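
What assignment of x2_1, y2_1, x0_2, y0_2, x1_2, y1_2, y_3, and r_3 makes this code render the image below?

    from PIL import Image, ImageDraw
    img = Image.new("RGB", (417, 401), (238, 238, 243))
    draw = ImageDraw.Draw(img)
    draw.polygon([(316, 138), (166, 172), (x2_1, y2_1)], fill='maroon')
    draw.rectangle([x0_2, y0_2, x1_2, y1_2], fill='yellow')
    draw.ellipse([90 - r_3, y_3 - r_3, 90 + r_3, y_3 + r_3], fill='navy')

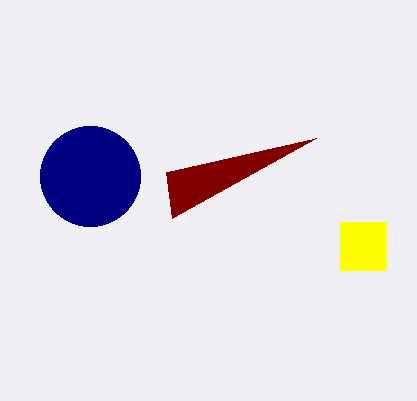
x2_1 = 172
y2_1 = 218
x0_2 = 340
y0_2 = 222
x1_2 = 386
y1_2 = 270
y_3 = 176
r_3 = 50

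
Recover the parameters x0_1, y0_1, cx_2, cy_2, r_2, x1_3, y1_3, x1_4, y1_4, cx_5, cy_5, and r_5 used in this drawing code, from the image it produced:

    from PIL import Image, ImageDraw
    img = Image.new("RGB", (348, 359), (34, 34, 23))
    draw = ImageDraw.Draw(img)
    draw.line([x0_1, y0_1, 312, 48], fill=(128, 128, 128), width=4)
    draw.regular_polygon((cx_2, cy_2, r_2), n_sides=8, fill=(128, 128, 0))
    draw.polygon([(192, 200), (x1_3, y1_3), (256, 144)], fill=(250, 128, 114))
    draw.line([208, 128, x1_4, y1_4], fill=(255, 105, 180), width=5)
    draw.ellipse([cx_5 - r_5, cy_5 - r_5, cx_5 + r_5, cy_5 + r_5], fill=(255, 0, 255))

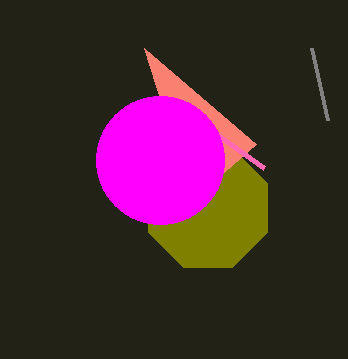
x0_1 = 328
y0_1 = 120
cx_2 = 208
cy_2 = 208
r_2 = 64
x1_3 = 144
y1_3 = 48
x1_4 = 264
y1_4 = 168
cx_5 = 160
cy_5 = 160
r_5 = 64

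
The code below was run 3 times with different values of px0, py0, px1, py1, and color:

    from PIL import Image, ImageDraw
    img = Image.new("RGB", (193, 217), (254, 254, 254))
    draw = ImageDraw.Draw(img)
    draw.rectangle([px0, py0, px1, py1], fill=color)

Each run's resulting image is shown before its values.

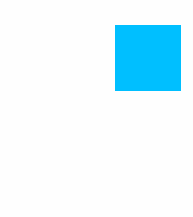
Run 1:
px0 = 115; py0 = 25; px1 = 180; py1 = 90; color = 'deepskyblue'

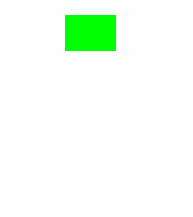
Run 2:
px0 = 65
py0 = 15
px1 = 115
py1 = 50
color = 'lime'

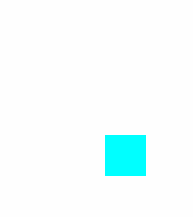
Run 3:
px0 = 105; py0 = 135; px1 = 145; py1 = 175; color = 'cyan'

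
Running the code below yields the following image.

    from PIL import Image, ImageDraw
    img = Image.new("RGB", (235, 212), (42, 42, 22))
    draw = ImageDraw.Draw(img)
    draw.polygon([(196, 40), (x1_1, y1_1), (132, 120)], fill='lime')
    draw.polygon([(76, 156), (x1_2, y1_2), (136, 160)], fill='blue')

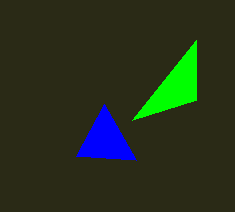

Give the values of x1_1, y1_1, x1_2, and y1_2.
x1_1 = 196, y1_1 = 100, x1_2 = 104, y1_2 = 104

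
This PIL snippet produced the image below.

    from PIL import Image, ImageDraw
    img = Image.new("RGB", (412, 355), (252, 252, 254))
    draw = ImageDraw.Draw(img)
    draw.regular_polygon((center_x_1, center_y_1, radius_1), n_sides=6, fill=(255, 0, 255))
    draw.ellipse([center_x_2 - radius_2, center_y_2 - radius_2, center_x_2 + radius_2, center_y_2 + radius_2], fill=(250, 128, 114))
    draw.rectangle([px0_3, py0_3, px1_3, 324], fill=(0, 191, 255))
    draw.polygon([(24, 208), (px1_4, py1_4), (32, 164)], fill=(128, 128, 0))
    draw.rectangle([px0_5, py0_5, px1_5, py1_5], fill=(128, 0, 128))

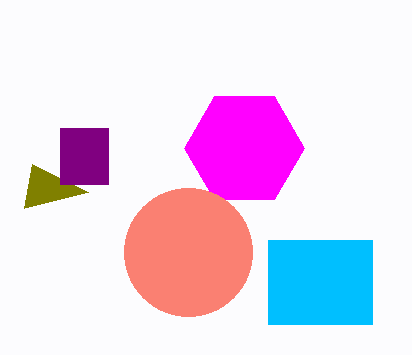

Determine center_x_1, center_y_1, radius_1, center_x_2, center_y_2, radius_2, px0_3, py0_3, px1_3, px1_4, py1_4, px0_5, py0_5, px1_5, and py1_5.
center_x_1 = 244; center_y_1 = 148; radius_1 = 60; center_x_2 = 188; center_y_2 = 252; radius_2 = 64; px0_3 = 268; py0_3 = 240; px1_3 = 372; px1_4 = 88; py1_4 = 192; px0_5 = 60; py0_5 = 128; px1_5 = 108; py1_5 = 184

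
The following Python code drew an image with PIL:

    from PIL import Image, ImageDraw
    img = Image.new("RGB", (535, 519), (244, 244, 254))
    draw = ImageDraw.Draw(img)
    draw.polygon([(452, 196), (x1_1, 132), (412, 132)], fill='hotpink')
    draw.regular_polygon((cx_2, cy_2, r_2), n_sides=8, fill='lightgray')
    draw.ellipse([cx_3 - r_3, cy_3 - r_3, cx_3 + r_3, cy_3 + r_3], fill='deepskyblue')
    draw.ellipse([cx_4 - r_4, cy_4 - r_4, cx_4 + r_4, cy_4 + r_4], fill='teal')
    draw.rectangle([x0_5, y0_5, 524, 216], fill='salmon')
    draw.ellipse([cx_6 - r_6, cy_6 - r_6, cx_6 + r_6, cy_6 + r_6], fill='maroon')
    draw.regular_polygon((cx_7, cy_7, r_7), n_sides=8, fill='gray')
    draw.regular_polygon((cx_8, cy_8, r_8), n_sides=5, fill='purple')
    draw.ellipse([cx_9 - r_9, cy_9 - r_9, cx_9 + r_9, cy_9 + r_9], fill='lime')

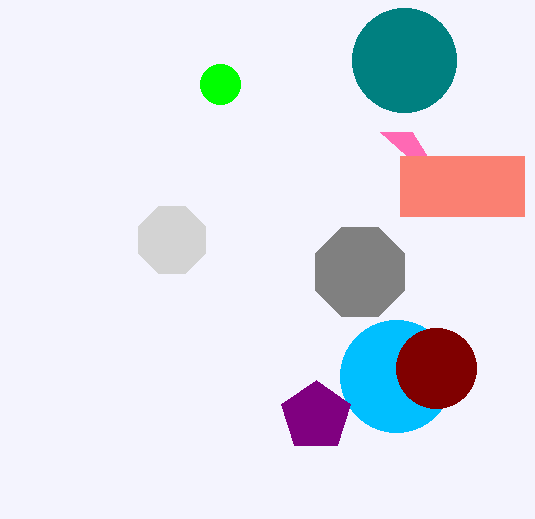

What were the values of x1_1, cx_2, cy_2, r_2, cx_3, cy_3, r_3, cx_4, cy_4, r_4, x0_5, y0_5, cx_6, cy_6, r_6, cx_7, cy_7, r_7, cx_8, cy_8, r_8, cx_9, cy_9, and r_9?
x1_1 = 380; cx_2 = 172; cy_2 = 240; r_2 = 36; cx_3 = 396; cy_3 = 376; r_3 = 56; cx_4 = 404; cy_4 = 60; r_4 = 52; x0_5 = 400; y0_5 = 156; cx_6 = 436; cy_6 = 368; r_6 = 40; cx_7 = 360; cy_7 = 272; r_7 = 48; cx_8 = 316; cy_8 = 416; r_8 = 36; cx_9 = 220; cy_9 = 84; r_9 = 20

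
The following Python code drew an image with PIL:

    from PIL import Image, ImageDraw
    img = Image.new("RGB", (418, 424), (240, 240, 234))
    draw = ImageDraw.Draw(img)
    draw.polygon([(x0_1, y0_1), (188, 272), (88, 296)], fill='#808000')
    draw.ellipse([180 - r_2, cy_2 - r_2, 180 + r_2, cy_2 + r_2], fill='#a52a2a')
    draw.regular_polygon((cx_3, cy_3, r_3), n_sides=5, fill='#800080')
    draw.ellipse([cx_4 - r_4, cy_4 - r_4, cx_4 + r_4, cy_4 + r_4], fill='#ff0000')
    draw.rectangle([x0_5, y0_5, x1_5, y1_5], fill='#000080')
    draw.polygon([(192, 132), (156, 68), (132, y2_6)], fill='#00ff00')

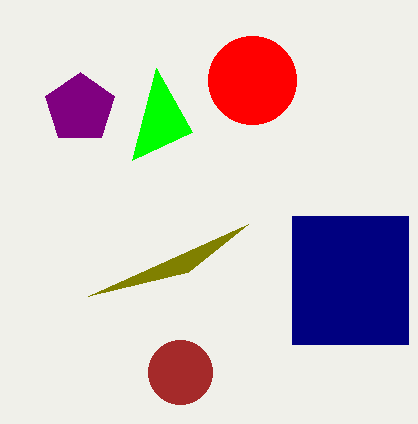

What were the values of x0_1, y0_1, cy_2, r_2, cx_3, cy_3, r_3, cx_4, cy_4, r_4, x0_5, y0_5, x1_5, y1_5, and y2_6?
x0_1 = 248
y0_1 = 224
cy_2 = 372
r_2 = 32
cx_3 = 80
cy_3 = 108
r_3 = 36
cx_4 = 252
cy_4 = 80
r_4 = 44
x0_5 = 292
y0_5 = 216
x1_5 = 408
y1_5 = 344
y2_6 = 160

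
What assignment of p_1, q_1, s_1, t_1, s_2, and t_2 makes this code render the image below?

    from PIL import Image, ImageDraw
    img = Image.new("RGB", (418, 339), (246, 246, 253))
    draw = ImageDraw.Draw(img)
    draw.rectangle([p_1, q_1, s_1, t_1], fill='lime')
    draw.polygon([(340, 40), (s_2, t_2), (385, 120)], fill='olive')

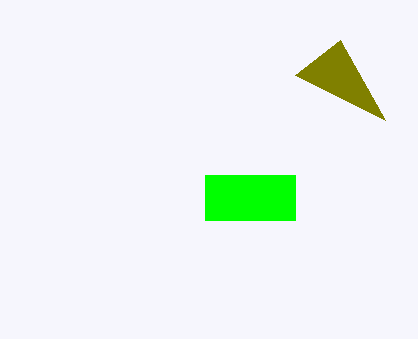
p_1 = 205, q_1 = 175, s_1 = 295, t_1 = 220, s_2 = 295, t_2 = 75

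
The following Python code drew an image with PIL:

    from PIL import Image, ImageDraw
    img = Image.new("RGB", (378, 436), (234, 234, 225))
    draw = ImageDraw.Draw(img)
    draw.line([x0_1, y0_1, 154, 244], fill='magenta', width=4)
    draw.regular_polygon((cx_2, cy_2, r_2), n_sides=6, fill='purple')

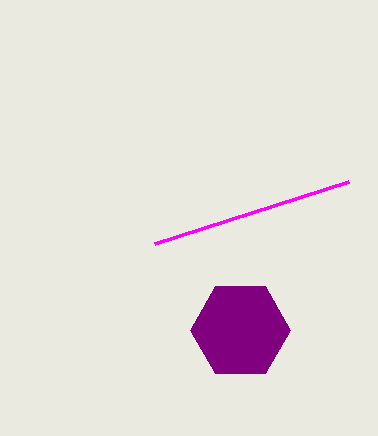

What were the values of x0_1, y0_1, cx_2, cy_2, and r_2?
x0_1 = 348; y0_1 = 182; cx_2 = 240; cy_2 = 330; r_2 = 50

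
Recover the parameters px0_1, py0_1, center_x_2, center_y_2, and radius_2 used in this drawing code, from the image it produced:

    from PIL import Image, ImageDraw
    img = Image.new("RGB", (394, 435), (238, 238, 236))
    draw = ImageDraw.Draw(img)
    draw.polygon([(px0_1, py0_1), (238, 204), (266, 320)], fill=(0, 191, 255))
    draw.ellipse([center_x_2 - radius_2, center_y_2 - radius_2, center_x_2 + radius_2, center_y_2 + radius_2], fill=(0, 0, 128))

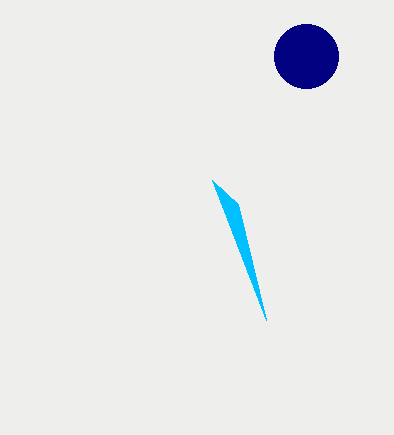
px0_1 = 212, py0_1 = 180, center_x_2 = 306, center_y_2 = 56, radius_2 = 32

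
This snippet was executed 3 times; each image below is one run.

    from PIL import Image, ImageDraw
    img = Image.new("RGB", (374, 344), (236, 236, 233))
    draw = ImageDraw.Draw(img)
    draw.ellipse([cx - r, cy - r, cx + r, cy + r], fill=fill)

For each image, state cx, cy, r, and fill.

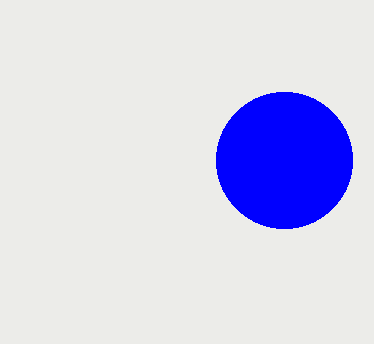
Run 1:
cx = 284, cy = 160, r = 68, fill = 'blue'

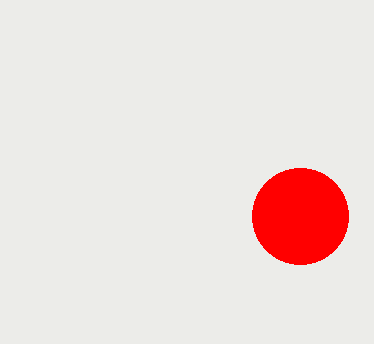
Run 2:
cx = 300, cy = 216, r = 48, fill = 'red'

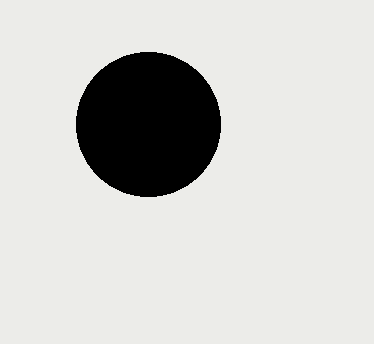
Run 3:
cx = 148, cy = 124, r = 72, fill = 'black'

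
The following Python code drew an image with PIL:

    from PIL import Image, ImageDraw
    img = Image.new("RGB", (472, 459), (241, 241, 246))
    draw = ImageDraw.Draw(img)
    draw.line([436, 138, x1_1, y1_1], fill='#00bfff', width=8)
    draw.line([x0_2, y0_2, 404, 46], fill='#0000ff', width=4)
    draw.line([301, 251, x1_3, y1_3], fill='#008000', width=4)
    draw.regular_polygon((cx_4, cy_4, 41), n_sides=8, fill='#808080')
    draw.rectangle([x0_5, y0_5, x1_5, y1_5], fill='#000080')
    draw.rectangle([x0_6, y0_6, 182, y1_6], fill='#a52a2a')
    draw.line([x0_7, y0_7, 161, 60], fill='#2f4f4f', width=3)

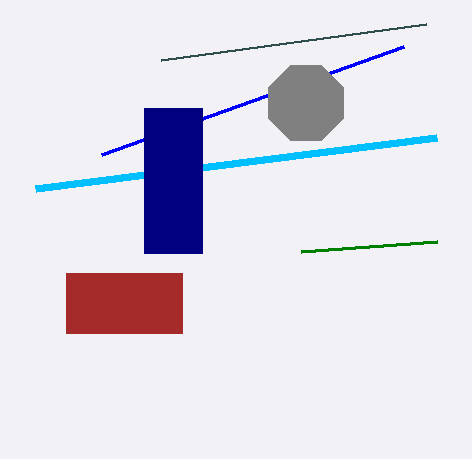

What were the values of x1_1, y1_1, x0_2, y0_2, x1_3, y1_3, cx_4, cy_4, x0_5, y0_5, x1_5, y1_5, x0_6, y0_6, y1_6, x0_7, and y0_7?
x1_1 = 35, y1_1 = 189, x0_2 = 102, y0_2 = 154, x1_3 = 437, y1_3 = 241, cx_4 = 306, cy_4 = 103, x0_5 = 144, y0_5 = 108, x1_5 = 202, y1_5 = 253, x0_6 = 66, y0_6 = 273, y1_6 = 333, x0_7 = 426, y0_7 = 24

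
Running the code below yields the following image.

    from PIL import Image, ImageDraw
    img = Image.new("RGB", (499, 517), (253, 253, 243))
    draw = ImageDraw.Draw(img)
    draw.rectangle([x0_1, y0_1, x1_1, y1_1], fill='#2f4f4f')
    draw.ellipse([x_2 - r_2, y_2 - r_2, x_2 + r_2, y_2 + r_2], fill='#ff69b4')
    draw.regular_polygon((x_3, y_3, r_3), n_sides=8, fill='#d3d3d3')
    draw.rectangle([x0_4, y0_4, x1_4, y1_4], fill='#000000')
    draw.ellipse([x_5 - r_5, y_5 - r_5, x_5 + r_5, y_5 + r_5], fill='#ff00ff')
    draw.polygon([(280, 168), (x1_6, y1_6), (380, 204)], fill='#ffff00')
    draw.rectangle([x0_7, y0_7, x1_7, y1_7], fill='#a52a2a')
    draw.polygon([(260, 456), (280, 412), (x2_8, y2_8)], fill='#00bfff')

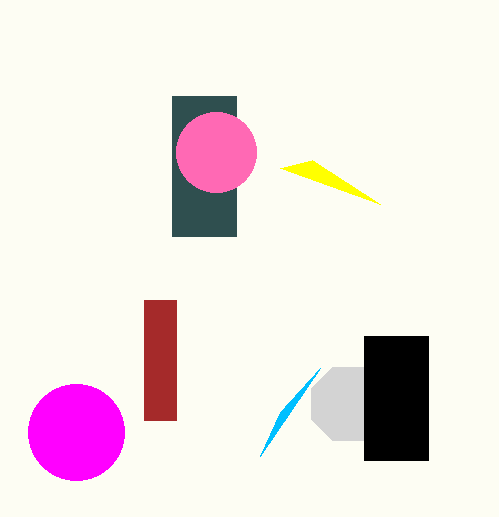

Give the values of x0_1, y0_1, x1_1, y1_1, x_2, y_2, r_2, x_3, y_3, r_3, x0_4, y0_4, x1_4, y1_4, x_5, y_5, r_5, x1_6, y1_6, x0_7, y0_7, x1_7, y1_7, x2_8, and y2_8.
x0_1 = 172, y0_1 = 96, x1_1 = 236, y1_1 = 236, x_2 = 216, y_2 = 152, r_2 = 40, x_3 = 348, y_3 = 404, r_3 = 40, x0_4 = 364, y0_4 = 336, x1_4 = 428, y1_4 = 460, x_5 = 76, y_5 = 432, r_5 = 48, x1_6 = 312, y1_6 = 160, x0_7 = 144, y0_7 = 300, x1_7 = 176, y1_7 = 420, x2_8 = 320, y2_8 = 368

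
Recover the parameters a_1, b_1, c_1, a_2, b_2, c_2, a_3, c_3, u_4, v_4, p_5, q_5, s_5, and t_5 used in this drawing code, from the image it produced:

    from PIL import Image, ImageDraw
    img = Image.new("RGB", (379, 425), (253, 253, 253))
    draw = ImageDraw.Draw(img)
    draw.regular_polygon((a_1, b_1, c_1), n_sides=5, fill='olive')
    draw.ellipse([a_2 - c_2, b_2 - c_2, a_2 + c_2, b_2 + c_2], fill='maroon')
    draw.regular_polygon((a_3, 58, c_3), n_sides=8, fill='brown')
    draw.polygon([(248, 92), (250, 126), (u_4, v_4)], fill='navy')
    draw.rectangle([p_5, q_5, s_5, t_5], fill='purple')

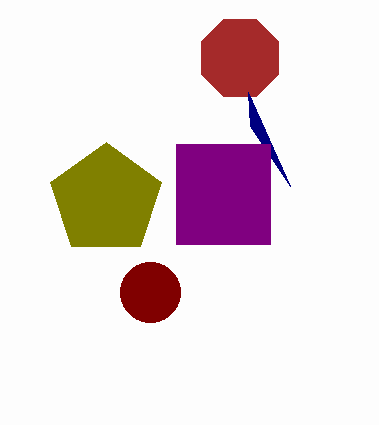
a_1 = 106; b_1 = 200; c_1 = 58; a_2 = 150; b_2 = 292; c_2 = 30; a_3 = 240; c_3 = 42; u_4 = 290; v_4 = 186; p_5 = 176; q_5 = 144; s_5 = 270; t_5 = 244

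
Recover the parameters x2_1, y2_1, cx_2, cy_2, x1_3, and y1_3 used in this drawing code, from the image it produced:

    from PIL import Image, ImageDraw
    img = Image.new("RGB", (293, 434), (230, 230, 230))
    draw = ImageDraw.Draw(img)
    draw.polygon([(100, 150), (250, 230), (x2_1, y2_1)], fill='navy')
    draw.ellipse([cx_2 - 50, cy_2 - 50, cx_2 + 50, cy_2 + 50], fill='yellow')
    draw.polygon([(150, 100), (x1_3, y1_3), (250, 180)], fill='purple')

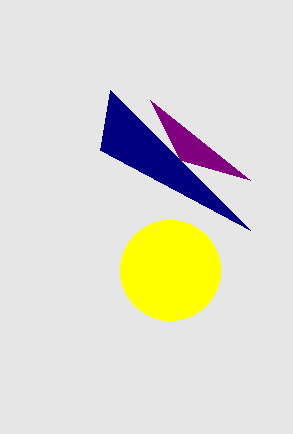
x2_1 = 110; y2_1 = 90; cx_2 = 170; cy_2 = 270; x1_3 = 180; y1_3 = 160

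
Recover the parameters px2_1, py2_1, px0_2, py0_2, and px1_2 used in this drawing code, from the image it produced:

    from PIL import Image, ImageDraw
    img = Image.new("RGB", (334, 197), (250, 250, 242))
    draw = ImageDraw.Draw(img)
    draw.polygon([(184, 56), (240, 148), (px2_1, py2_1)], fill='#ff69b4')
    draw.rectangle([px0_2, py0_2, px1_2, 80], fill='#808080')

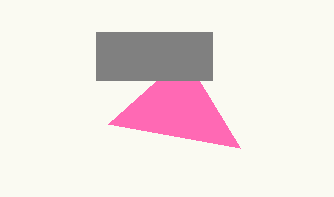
px2_1 = 108; py2_1 = 124; px0_2 = 96; py0_2 = 32; px1_2 = 212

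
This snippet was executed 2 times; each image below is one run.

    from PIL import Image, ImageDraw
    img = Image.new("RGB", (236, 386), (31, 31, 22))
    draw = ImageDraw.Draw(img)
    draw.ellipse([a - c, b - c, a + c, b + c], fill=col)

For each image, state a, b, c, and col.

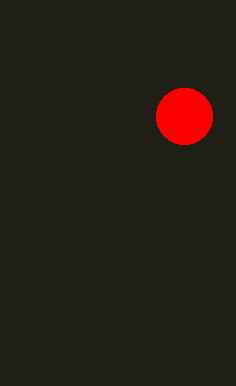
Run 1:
a = 184
b = 116
c = 28
col = 'red'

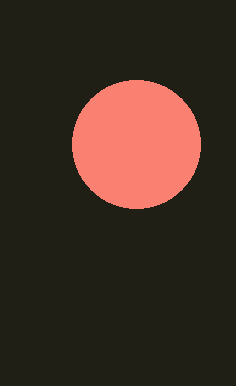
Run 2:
a = 136, b = 144, c = 64, col = 'salmon'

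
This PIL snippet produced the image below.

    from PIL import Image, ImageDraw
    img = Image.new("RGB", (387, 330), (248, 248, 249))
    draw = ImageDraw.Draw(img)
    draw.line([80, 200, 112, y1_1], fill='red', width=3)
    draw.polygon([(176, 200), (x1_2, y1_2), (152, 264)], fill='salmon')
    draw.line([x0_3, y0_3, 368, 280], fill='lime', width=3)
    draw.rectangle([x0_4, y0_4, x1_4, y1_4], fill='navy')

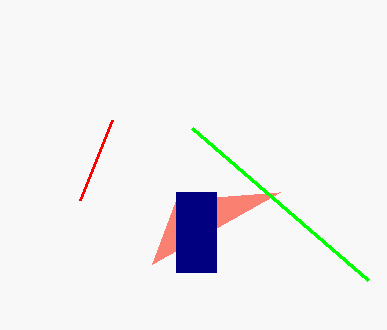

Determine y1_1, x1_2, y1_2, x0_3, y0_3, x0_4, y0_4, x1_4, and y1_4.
y1_1 = 120, x1_2 = 280, y1_2 = 192, x0_3 = 192, y0_3 = 128, x0_4 = 176, y0_4 = 192, x1_4 = 216, y1_4 = 272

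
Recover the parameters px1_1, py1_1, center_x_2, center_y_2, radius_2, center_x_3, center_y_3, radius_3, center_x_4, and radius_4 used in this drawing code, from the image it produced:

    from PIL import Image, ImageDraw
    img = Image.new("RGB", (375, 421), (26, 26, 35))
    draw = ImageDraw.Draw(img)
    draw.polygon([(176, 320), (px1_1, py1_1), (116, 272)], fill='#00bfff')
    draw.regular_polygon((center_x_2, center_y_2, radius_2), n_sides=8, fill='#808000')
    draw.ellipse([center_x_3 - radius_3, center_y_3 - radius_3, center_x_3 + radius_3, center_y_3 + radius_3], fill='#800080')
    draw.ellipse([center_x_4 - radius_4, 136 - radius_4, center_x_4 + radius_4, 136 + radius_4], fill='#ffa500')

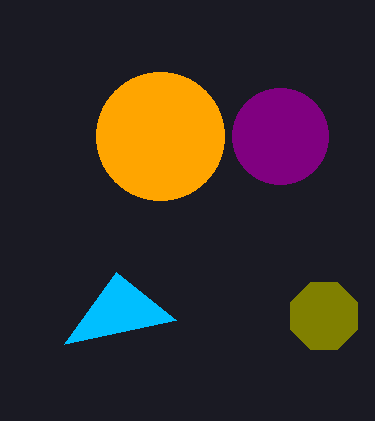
px1_1 = 64, py1_1 = 344, center_x_2 = 324, center_y_2 = 316, radius_2 = 36, center_x_3 = 280, center_y_3 = 136, radius_3 = 48, center_x_4 = 160, radius_4 = 64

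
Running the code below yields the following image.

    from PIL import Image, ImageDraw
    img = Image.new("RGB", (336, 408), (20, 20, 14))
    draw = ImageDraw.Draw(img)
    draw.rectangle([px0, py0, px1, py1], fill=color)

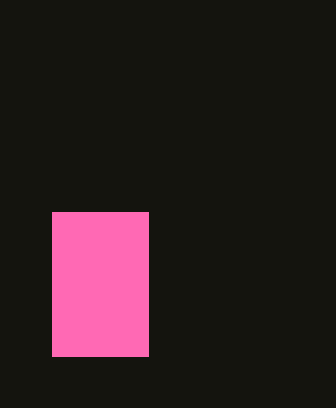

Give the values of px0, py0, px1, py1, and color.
px0 = 52
py0 = 212
px1 = 148
py1 = 356
color = 'hotpink'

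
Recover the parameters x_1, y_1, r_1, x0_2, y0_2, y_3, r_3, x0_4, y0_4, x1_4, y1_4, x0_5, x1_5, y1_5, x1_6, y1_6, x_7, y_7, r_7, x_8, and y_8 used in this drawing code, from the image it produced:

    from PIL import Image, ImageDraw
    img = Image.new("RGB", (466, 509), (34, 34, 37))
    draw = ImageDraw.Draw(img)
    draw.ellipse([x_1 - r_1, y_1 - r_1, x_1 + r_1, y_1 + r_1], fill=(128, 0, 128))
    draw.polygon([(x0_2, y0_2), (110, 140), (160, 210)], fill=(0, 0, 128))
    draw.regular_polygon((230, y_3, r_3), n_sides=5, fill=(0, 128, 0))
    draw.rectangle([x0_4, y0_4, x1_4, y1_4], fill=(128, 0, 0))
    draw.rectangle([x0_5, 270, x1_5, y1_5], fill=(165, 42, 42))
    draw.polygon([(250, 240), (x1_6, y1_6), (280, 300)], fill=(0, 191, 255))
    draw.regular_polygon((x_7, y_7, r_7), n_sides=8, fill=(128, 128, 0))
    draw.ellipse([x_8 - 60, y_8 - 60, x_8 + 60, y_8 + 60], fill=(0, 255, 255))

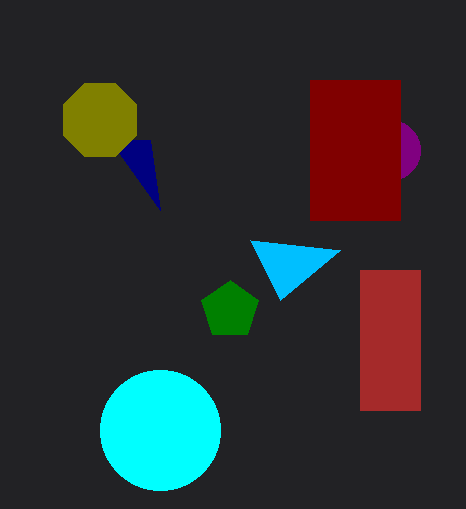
x_1 = 390, y_1 = 150, r_1 = 30, x0_2 = 150, y0_2 = 140, y_3 = 310, r_3 = 30, x0_4 = 310, y0_4 = 80, x1_4 = 400, y1_4 = 220, x0_5 = 360, x1_5 = 420, y1_5 = 410, x1_6 = 340, y1_6 = 250, x_7 = 100, y_7 = 120, r_7 = 40, x_8 = 160, y_8 = 430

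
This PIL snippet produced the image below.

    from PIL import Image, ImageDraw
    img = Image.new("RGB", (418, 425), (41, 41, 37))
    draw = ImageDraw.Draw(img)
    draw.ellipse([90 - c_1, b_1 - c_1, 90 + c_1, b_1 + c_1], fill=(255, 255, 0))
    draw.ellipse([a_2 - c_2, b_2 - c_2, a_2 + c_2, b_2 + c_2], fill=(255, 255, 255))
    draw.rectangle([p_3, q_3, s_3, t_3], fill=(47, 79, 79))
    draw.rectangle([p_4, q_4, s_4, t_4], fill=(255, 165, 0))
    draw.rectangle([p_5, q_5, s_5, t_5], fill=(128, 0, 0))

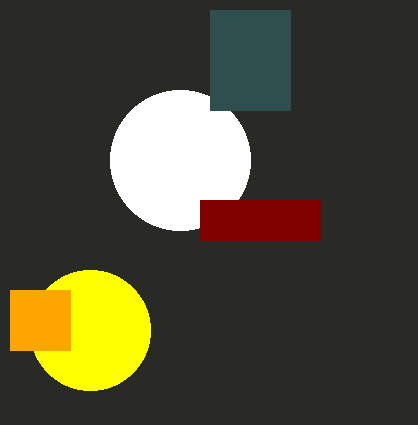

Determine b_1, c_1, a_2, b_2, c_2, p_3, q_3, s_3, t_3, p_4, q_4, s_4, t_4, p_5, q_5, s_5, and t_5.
b_1 = 330; c_1 = 60; a_2 = 180; b_2 = 160; c_2 = 70; p_3 = 210; q_3 = 10; s_3 = 290; t_3 = 110; p_4 = 10; q_4 = 290; s_4 = 70; t_4 = 350; p_5 = 200; q_5 = 200; s_5 = 320; t_5 = 240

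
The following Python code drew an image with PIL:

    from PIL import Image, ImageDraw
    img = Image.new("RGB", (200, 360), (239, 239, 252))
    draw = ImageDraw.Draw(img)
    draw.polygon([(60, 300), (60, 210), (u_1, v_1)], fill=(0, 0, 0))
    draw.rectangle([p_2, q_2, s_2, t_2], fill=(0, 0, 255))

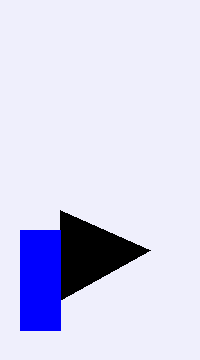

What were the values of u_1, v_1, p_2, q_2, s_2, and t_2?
u_1 = 150
v_1 = 250
p_2 = 20
q_2 = 230
s_2 = 60
t_2 = 330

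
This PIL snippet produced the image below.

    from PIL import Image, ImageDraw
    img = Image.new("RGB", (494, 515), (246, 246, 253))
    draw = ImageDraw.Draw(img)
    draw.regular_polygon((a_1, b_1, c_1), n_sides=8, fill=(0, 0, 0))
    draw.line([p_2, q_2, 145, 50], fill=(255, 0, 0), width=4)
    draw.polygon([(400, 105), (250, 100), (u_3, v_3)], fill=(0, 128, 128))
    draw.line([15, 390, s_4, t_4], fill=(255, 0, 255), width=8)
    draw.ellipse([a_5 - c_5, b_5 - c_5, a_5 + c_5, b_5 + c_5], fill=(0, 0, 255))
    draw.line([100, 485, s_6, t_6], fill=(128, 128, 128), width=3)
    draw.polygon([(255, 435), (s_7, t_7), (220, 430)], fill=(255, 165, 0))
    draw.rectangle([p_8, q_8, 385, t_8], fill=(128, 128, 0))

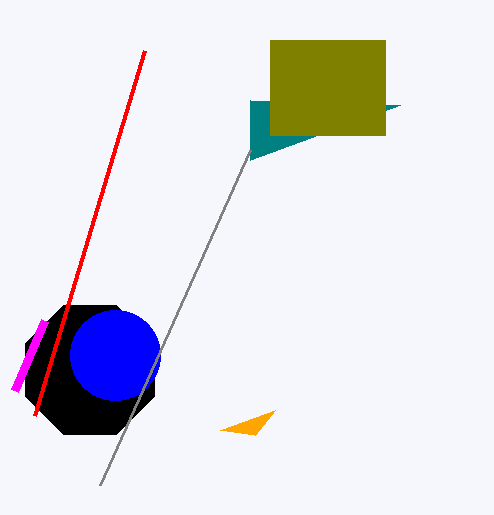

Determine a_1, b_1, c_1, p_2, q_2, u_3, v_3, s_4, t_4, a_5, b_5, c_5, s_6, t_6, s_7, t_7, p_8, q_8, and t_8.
a_1 = 90; b_1 = 370; c_1 = 70; p_2 = 35; q_2 = 415; u_3 = 250; v_3 = 160; s_4 = 45; t_4 = 320; a_5 = 115; b_5 = 355; c_5 = 45; s_6 = 250; t_6 = 150; s_7 = 275; t_7 = 410; p_8 = 270; q_8 = 40; t_8 = 135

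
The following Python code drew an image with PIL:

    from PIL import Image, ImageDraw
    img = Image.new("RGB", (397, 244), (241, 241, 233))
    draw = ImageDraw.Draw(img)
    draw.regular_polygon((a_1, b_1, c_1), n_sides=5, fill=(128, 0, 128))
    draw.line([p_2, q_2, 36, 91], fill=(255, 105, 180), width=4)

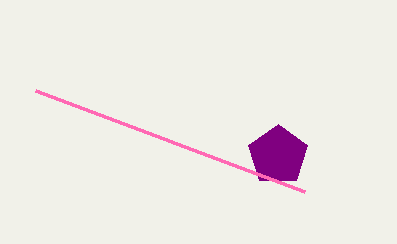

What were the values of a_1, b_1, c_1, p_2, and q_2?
a_1 = 278
b_1 = 155
c_1 = 31
p_2 = 305
q_2 = 192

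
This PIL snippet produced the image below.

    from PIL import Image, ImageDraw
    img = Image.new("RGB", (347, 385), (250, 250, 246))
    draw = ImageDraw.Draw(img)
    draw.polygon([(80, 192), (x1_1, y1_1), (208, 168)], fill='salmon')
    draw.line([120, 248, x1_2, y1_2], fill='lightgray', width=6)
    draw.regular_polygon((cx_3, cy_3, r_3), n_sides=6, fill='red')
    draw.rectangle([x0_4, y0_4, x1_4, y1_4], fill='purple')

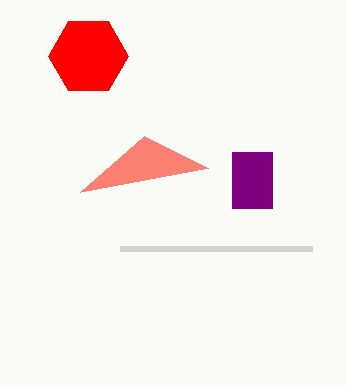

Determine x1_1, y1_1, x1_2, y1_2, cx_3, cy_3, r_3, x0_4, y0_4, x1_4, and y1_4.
x1_1 = 144, y1_1 = 136, x1_2 = 312, y1_2 = 248, cx_3 = 88, cy_3 = 56, r_3 = 40, x0_4 = 232, y0_4 = 152, x1_4 = 272, y1_4 = 208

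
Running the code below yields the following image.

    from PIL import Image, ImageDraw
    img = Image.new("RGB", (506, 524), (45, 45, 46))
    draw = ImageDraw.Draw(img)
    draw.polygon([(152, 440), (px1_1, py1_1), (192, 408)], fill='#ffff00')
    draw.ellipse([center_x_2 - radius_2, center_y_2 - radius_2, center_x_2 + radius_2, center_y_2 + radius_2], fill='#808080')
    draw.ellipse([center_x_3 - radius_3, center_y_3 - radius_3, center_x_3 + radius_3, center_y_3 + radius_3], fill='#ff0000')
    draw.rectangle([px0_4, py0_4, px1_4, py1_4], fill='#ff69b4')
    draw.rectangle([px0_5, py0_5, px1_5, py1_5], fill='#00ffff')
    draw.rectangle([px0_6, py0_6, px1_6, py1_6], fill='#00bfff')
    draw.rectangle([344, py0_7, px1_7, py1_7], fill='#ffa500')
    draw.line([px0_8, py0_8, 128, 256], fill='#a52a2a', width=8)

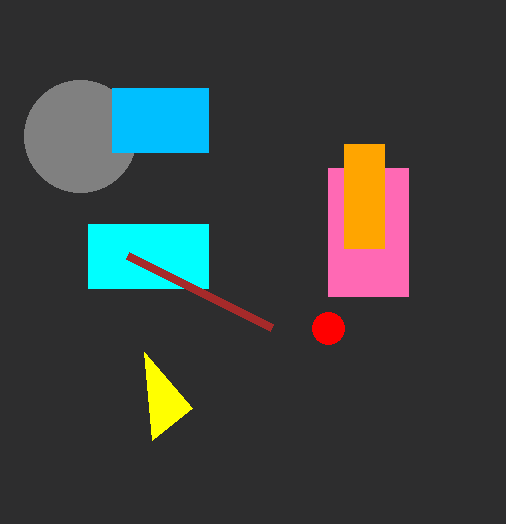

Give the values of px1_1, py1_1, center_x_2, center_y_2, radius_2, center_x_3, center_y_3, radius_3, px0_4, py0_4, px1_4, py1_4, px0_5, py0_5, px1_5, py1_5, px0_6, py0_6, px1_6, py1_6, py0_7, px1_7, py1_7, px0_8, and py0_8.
px1_1 = 144
py1_1 = 352
center_x_2 = 80
center_y_2 = 136
radius_2 = 56
center_x_3 = 328
center_y_3 = 328
radius_3 = 16
px0_4 = 328
py0_4 = 168
px1_4 = 408
py1_4 = 296
px0_5 = 88
py0_5 = 224
px1_5 = 208
py1_5 = 288
px0_6 = 112
py0_6 = 88
px1_6 = 208
py1_6 = 152
py0_7 = 144
px1_7 = 384
py1_7 = 248
px0_8 = 272
py0_8 = 328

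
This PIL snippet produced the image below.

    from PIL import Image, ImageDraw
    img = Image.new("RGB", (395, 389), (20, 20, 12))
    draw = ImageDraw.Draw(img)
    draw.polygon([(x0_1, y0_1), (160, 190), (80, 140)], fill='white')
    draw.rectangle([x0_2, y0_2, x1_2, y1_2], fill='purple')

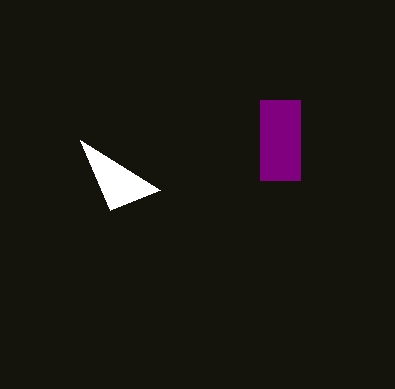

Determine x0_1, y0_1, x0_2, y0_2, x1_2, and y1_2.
x0_1 = 110; y0_1 = 210; x0_2 = 260; y0_2 = 100; x1_2 = 300; y1_2 = 180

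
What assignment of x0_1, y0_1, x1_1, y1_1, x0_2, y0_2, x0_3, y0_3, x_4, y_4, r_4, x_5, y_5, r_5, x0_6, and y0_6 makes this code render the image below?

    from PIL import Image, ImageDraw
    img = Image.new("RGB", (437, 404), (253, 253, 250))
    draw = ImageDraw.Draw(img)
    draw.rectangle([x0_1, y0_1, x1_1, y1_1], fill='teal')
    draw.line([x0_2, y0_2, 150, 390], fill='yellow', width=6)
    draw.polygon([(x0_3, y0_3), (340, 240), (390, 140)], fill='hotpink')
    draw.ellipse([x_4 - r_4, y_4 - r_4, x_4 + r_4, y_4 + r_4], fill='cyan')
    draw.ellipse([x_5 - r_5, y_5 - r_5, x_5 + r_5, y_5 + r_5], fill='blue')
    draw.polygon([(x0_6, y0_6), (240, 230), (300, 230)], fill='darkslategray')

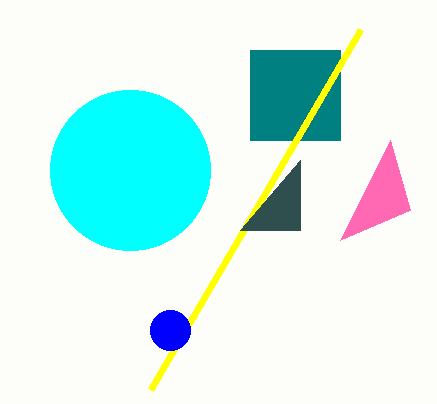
x0_1 = 250
y0_1 = 50
x1_1 = 340
y1_1 = 140
x0_2 = 360
y0_2 = 30
x0_3 = 410
y0_3 = 210
x_4 = 130
y_4 = 170
r_4 = 80
x_5 = 170
y_5 = 330
r_5 = 20
x0_6 = 300
y0_6 = 160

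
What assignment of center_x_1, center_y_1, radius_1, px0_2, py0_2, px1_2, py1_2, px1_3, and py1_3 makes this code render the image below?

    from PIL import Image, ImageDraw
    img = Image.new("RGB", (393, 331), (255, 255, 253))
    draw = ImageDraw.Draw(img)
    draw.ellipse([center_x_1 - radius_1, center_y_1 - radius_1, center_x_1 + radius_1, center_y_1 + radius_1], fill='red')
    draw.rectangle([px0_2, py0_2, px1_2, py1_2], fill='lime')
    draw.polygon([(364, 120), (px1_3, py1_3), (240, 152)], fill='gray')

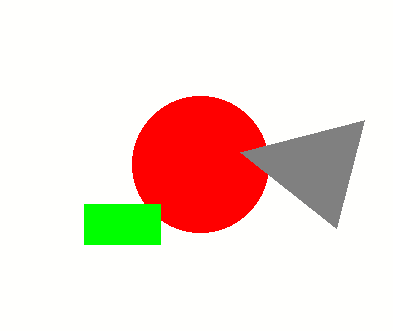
center_x_1 = 200, center_y_1 = 164, radius_1 = 68, px0_2 = 84, py0_2 = 204, px1_2 = 160, py1_2 = 244, px1_3 = 336, py1_3 = 228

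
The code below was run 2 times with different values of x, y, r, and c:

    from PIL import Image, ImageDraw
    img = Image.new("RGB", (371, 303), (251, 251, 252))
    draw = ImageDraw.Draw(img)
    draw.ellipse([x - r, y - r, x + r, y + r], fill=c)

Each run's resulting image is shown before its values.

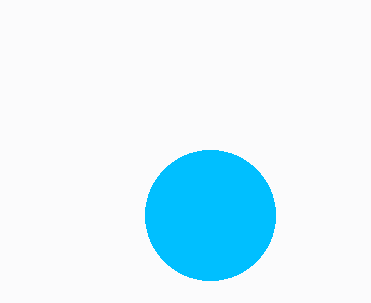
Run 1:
x = 210; y = 215; r = 65; c = 'deepskyblue'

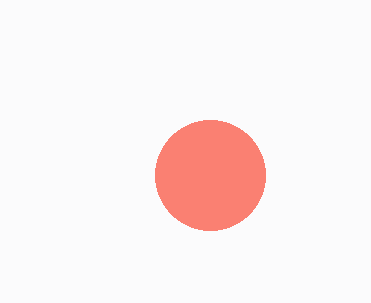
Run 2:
x = 210
y = 175
r = 55
c = 'salmon'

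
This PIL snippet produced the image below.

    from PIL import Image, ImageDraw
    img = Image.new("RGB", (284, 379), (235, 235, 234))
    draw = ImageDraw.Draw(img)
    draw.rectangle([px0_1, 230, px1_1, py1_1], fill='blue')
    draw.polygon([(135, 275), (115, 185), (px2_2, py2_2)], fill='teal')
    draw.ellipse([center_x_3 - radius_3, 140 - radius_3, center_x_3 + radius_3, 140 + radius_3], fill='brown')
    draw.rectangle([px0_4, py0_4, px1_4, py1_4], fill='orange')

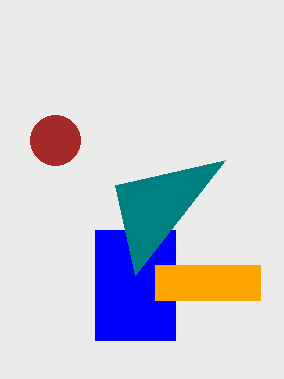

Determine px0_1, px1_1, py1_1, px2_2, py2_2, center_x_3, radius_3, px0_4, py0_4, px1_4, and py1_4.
px0_1 = 95, px1_1 = 175, py1_1 = 340, px2_2 = 225, py2_2 = 160, center_x_3 = 55, radius_3 = 25, px0_4 = 155, py0_4 = 265, px1_4 = 260, py1_4 = 300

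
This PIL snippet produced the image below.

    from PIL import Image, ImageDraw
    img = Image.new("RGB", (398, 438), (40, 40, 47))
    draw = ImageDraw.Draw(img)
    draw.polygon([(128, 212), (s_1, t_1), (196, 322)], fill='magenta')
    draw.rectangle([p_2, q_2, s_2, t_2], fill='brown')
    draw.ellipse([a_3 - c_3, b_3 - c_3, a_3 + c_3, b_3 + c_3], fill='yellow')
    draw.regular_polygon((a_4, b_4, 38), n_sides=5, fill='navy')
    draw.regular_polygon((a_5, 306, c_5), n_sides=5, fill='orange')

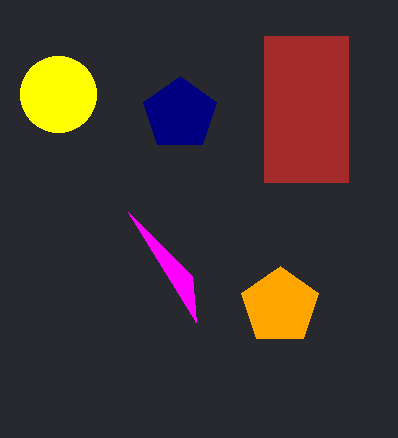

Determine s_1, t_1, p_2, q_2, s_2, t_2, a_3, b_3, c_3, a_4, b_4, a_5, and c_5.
s_1 = 192; t_1 = 276; p_2 = 264; q_2 = 36; s_2 = 348; t_2 = 182; a_3 = 58; b_3 = 94; c_3 = 38; a_4 = 180; b_4 = 114; a_5 = 280; c_5 = 40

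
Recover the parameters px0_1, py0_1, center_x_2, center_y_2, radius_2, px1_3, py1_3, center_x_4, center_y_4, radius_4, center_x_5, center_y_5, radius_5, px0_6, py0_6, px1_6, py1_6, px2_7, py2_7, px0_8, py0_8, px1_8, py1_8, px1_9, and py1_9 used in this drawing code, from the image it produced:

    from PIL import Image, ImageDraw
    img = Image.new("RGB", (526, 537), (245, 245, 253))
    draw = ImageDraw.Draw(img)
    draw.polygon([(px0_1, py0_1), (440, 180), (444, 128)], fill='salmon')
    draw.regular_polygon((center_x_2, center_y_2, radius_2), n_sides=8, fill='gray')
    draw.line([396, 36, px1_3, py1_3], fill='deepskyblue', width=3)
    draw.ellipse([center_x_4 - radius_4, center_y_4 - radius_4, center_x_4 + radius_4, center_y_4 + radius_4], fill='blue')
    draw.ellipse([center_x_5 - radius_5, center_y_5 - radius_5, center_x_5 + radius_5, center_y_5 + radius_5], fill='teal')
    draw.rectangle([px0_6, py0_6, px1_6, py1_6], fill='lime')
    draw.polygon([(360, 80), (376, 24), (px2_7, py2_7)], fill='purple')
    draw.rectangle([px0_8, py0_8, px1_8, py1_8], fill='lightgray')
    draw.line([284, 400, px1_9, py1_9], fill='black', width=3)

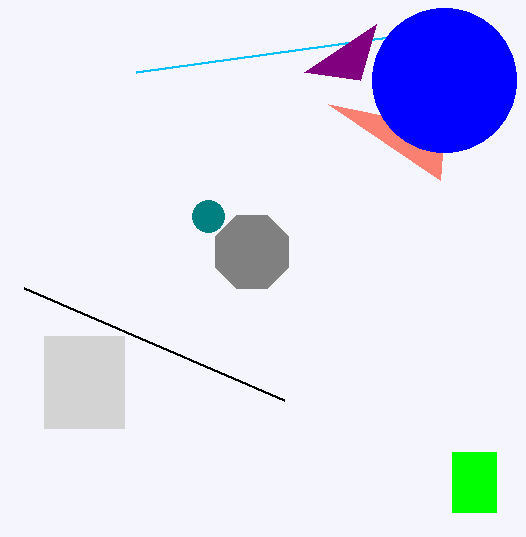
px0_1 = 328; py0_1 = 104; center_x_2 = 252; center_y_2 = 252; radius_2 = 40; px1_3 = 136; py1_3 = 72; center_x_4 = 444; center_y_4 = 80; radius_4 = 72; center_x_5 = 208; center_y_5 = 216; radius_5 = 16; px0_6 = 452; py0_6 = 452; px1_6 = 496; py1_6 = 512; px2_7 = 304; py2_7 = 72; px0_8 = 44; py0_8 = 336; px1_8 = 124; py1_8 = 428; px1_9 = 24; py1_9 = 288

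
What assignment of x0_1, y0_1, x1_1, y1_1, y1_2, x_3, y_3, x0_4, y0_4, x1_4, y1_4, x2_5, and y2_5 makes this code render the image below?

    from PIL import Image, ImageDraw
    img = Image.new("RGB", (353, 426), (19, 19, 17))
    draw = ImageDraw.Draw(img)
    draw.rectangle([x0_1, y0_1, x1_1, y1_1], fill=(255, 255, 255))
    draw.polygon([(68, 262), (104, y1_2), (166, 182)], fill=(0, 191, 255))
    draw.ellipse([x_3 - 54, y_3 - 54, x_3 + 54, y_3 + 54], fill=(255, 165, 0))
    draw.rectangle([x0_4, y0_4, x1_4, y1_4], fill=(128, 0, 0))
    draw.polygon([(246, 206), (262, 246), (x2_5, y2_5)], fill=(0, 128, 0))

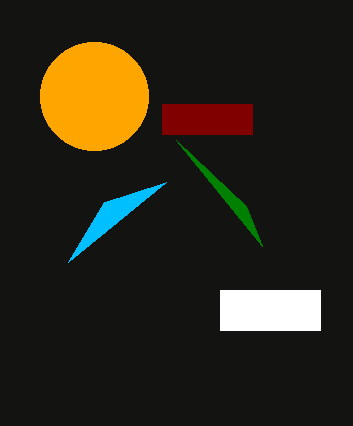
x0_1 = 220; y0_1 = 290; x1_1 = 320; y1_1 = 330; y1_2 = 202; x_3 = 94; y_3 = 96; x0_4 = 162; y0_4 = 104; x1_4 = 252; y1_4 = 134; x2_5 = 176; y2_5 = 140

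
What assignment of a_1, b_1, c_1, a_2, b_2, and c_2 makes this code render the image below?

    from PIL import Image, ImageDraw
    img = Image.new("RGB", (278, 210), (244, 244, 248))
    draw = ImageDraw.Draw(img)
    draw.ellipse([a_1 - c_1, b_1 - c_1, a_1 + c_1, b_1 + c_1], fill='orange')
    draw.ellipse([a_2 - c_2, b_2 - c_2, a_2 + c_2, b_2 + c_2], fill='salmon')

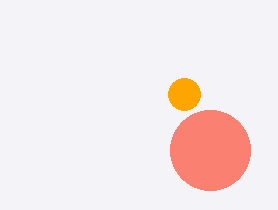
a_1 = 184
b_1 = 94
c_1 = 16
a_2 = 210
b_2 = 150
c_2 = 40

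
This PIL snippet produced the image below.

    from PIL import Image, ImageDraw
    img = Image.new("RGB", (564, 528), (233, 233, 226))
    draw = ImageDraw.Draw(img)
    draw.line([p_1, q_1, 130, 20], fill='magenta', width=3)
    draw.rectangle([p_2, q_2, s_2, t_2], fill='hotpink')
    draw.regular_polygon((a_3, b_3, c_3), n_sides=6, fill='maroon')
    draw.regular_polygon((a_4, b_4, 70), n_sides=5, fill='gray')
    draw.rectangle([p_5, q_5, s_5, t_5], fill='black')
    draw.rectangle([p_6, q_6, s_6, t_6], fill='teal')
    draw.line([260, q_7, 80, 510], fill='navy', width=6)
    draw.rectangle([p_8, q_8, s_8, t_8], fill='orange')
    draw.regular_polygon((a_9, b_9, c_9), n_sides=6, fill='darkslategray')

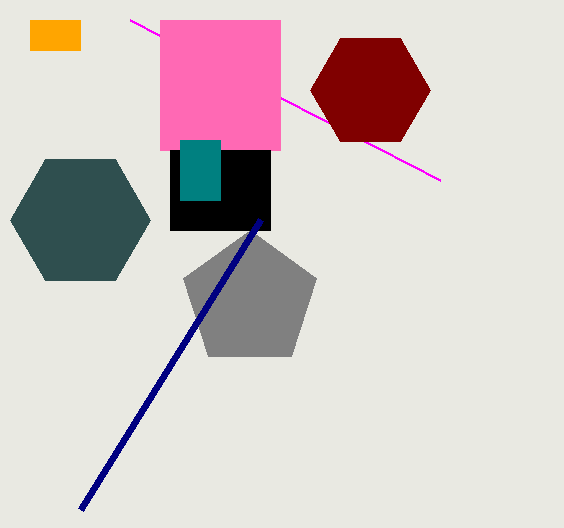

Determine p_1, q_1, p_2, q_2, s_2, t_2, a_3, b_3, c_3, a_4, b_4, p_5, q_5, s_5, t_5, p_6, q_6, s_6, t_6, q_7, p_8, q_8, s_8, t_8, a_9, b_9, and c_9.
p_1 = 440, q_1 = 180, p_2 = 160, q_2 = 20, s_2 = 280, t_2 = 150, a_3 = 370, b_3 = 90, c_3 = 60, a_4 = 250, b_4 = 300, p_5 = 170, q_5 = 150, s_5 = 270, t_5 = 230, p_6 = 180, q_6 = 140, s_6 = 220, t_6 = 200, q_7 = 220, p_8 = 30, q_8 = 20, s_8 = 80, t_8 = 50, a_9 = 80, b_9 = 220, c_9 = 70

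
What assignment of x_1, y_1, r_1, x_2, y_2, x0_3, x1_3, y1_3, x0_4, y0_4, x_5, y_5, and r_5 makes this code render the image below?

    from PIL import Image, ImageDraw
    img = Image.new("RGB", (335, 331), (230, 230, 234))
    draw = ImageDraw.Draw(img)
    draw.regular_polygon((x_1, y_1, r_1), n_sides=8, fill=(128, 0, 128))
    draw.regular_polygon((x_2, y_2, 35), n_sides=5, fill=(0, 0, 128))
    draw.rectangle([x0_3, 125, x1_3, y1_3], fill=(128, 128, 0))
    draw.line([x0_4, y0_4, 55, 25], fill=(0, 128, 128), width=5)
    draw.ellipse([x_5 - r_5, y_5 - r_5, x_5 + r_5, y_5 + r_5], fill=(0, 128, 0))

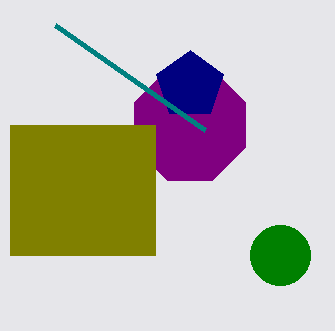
x_1 = 190; y_1 = 125; r_1 = 60; x_2 = 190; y_2 = 85; x0_3 = 10; x1_3 = 155; y1_3 = 255; x0_4 = 205; y0_4 = 130; x_5 = 280; y_5 = 255; r_5 = 30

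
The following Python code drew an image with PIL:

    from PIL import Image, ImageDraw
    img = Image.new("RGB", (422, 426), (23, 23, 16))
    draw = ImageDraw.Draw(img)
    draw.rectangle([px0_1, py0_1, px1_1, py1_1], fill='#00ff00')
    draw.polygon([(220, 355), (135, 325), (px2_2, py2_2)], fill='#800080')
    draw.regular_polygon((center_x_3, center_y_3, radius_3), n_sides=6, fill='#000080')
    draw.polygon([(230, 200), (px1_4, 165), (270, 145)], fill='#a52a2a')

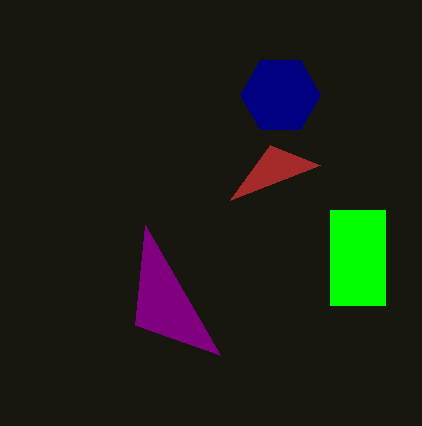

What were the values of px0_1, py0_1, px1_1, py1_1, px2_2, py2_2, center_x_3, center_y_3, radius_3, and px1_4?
px0_1 = 330; py0_1 = 210; px1_1 = 385; py1_1 = 305; px2_2 = 145; py2_2 = 225; center_x_3 = 280; center_y_3 = 95; radius_3 = 40; px1_4 = 320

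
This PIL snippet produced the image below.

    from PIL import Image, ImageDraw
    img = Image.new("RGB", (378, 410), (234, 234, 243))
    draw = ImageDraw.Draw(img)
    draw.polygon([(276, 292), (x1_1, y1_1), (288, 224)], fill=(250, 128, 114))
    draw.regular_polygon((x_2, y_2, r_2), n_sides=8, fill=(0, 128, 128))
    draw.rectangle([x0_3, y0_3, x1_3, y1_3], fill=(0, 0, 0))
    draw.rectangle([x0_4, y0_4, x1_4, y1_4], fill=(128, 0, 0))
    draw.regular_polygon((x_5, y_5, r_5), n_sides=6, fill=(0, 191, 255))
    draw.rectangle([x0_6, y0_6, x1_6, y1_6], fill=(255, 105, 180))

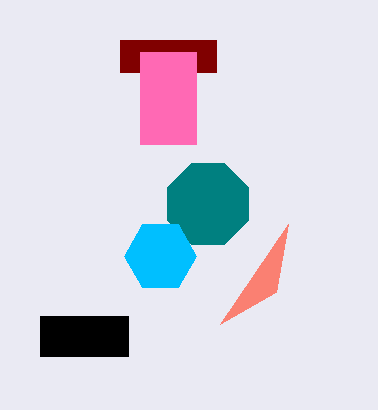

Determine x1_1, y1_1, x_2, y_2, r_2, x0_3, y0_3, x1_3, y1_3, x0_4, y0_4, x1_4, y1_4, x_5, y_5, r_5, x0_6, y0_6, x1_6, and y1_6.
x1_1 = 220
y1_1 = 324
x_2 = 208
y_2 = 204
r_2 = 44
x0_3 = 40
y0_3 = 316
x1_3 = 128
y1_3 = 356
x0_4 = 120
y0_4 = 40
x1_4 = 216
y1_4 = 72
x_5 = 160
y_5 = 256
r_5 = 36
x0_6 = 140
y0_6 = 52
x1_6 = 196
y1_6 = 144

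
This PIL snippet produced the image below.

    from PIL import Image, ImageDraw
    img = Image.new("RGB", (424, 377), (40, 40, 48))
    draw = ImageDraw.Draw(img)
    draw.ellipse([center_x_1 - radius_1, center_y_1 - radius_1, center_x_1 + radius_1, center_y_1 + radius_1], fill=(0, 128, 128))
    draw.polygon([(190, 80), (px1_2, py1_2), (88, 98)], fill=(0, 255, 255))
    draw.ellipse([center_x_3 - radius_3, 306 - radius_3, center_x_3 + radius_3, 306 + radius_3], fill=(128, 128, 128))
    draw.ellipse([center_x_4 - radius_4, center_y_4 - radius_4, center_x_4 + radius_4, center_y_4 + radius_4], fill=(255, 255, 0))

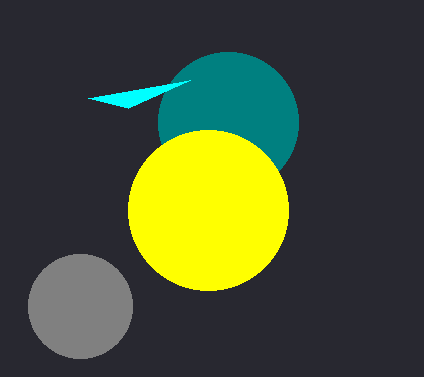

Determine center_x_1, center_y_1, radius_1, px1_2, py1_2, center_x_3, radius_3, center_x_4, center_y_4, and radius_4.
center_x_1 = 228
center_y_1 = 122
radius_1 = 70
px1_2 = 128
py1_2 = 108
center_x_3 = 80
radius_3 = 52
center_x_4 = 208
center_y_4 = 210
radius_4 = 80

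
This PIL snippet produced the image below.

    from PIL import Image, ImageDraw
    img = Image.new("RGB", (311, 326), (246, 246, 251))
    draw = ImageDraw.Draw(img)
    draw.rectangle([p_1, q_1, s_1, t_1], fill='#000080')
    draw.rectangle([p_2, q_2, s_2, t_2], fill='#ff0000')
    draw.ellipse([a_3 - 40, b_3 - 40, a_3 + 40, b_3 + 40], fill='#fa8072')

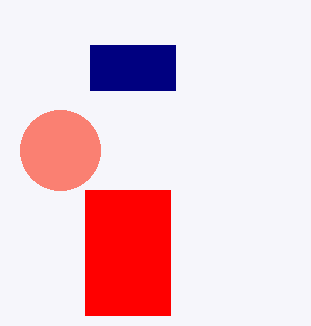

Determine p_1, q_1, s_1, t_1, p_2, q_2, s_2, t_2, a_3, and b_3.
p_1 = 90
q_1 = 45
s_1 = 175
t_1 = 90
p_2 = 85
q_2 = 190
s_2 = 170
t_2 = 315
a_3 = 60
b_3 = 150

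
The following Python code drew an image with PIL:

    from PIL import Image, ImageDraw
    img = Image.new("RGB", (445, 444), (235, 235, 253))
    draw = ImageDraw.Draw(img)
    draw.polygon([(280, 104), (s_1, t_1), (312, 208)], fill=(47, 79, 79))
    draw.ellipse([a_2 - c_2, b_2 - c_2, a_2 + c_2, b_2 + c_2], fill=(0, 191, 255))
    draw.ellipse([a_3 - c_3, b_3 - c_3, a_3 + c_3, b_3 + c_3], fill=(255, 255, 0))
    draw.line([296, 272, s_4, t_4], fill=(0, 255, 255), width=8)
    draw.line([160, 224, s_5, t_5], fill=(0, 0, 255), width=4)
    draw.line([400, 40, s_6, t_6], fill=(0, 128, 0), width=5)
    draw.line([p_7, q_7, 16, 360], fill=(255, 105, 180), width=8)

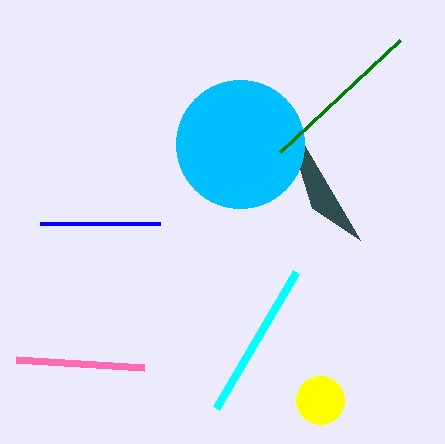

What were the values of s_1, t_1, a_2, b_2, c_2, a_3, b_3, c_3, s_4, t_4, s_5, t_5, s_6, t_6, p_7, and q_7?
s_1 = 360
t_1 = 240
a_2 = 240
b_2 = 144
c_2 = 64
a_3 = 320
b_3 = 400
c_3 = 24
s_4 = 216
t_4 = 408
s_5 = 40
t_5 = 224
s_6 = 280
t_6 = 152
p_7 = 144
q_7 = 368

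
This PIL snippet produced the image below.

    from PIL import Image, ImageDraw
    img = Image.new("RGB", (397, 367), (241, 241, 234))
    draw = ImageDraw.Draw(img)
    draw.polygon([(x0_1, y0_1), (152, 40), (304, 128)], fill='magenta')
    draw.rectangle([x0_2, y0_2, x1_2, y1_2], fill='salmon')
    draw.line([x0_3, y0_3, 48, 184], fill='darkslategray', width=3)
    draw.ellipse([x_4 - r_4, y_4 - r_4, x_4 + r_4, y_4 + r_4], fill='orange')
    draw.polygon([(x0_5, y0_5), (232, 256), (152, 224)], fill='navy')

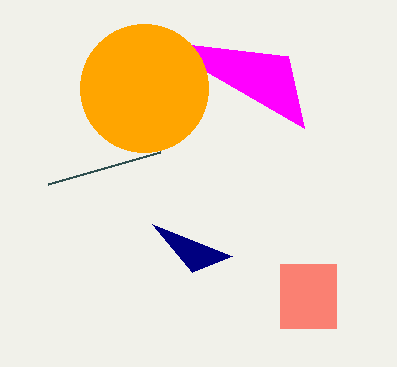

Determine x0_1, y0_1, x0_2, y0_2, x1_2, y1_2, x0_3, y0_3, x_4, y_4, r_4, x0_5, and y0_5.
x0_1 = 288; y0_1 = 56; x0_2 = 280; y0_2 = 264; x1_2 = 336; y1_2 = 328; x0_3 = 160; y0_3 = 152; x_4 = 144; y_4 = 88; r_4 = 64; x0_5 = 192; y0_5 = 272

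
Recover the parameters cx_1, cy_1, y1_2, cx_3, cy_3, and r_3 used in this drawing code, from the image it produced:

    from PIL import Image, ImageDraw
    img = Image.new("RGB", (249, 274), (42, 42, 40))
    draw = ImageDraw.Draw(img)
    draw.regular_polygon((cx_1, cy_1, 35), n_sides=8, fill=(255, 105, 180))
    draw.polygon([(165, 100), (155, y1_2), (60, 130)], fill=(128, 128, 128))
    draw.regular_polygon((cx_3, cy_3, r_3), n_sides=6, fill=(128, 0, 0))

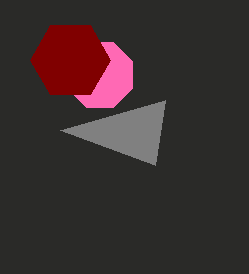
cx_1 = 100
cy_1 = 75
y1_2 = 165
cx_3 = 70
cy_3 = 60
r_3 = 40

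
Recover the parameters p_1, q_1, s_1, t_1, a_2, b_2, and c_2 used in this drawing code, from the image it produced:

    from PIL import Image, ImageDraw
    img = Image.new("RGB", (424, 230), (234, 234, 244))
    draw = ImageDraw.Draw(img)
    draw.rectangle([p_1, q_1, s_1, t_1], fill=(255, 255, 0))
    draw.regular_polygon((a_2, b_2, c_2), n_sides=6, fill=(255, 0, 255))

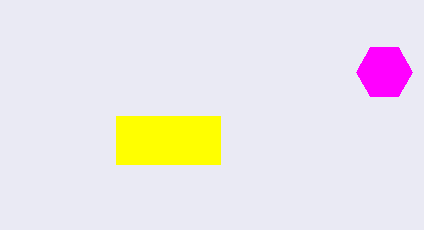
p_1 = 116, q_1 = 116, s_1 = 220, t_1 = 164, a_2 = 384, b_2 = 72, c_2 = 28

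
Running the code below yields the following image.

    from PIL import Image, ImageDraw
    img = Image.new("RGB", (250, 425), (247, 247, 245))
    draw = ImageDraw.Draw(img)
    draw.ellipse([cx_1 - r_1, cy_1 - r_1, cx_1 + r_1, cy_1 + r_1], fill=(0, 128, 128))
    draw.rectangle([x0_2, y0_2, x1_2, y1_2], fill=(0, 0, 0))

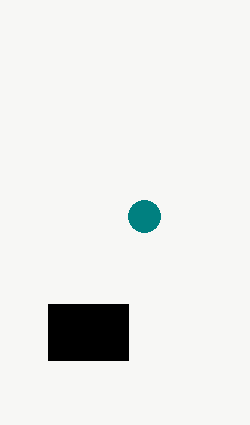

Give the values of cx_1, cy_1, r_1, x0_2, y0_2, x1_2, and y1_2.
cx_1 = 144; cy_1 = 216; r_1 = 16; x0_2 = 48; y0_2 = 304; x1_2 = 128; y1_2 = 360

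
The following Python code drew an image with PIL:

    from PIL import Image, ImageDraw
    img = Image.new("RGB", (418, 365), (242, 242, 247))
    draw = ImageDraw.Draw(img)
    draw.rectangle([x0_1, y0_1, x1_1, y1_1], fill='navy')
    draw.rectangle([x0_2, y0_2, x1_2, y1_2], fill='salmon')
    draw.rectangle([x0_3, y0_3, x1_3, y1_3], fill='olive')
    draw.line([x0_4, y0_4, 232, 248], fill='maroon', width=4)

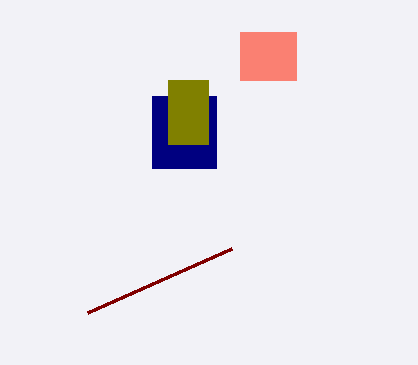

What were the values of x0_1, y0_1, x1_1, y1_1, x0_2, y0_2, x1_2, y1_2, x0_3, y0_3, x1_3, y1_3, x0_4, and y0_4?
x0_1 = 152
y0_1 = 96
x1_1 = 216
y1_1 = 168
x0_2 = 240
y0_2 = 32
x1_2 = 296
y1_2 = 80
x0_3 = 168
y0_3 = 80
x1_3 = 208
y1_3 = 144
x0_4 = 88
y0_4 = 312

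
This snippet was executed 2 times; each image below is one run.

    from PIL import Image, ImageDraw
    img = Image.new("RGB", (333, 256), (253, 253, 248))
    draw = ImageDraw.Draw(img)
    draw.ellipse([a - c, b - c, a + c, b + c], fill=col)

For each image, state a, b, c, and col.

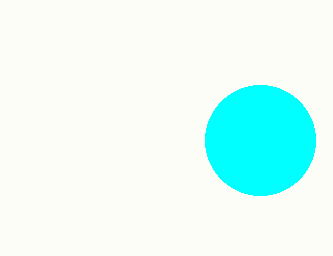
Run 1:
a = 260, b = 140, c = 55, col = 'cyan'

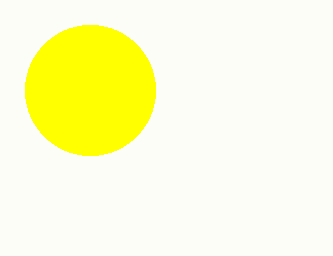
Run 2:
a = 90; b = 90; c = 65; col = 'yellow'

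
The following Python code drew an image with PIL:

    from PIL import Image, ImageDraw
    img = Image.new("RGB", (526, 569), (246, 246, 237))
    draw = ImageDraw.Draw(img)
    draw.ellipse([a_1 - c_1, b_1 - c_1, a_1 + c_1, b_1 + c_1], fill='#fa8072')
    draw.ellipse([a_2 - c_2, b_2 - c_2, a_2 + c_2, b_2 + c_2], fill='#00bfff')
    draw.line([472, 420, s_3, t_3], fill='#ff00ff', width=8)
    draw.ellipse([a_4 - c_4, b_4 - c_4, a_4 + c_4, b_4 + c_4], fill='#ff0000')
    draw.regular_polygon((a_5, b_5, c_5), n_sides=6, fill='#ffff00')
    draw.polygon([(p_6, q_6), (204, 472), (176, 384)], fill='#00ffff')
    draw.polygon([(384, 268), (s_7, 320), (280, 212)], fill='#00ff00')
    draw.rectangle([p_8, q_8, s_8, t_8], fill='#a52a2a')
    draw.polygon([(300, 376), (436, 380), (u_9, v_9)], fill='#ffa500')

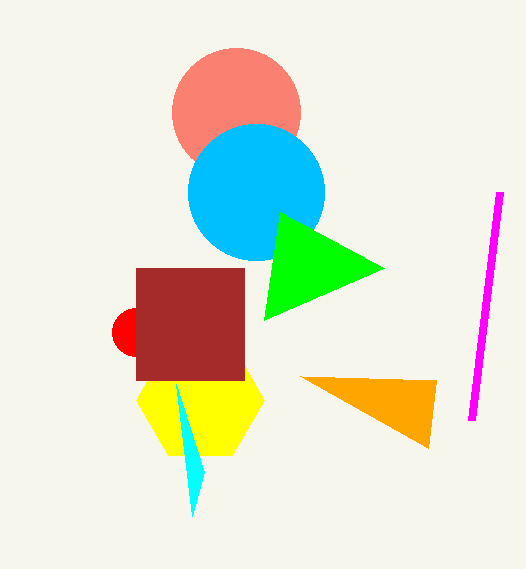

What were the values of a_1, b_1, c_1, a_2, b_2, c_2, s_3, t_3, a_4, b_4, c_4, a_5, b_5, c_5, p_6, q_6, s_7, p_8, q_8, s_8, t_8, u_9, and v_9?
a_1 = 236, b_1 = 112, c_1 = 64, a_2 = 256, b_2 = 192, c_2 = 68, s_3 = 500, t_3 = 192, a_4 = 136, b_4 = 332, c_4 = 24, a_5 = 200, b_5 = 400, c_5 = 64, p_6 = 192, q_6 = 516, s_7 = 264, p_8 = 136, q_8 = 268, s_8 = 244, t_8 = 380, u_9 = 428, v_9 = 448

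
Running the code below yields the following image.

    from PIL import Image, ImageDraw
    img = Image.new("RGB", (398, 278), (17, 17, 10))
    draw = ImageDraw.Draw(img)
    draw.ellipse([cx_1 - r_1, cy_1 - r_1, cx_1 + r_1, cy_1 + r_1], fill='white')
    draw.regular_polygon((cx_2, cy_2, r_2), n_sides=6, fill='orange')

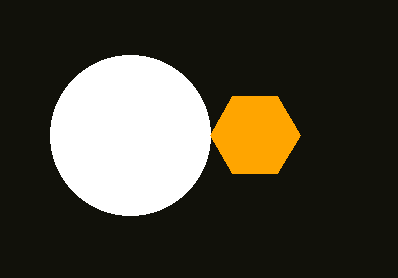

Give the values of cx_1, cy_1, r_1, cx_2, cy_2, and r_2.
cx_1 = 130; cy_1 = 135; r_1 = 80; cx_2 = 255; cy_2 = 135; r_2 = 45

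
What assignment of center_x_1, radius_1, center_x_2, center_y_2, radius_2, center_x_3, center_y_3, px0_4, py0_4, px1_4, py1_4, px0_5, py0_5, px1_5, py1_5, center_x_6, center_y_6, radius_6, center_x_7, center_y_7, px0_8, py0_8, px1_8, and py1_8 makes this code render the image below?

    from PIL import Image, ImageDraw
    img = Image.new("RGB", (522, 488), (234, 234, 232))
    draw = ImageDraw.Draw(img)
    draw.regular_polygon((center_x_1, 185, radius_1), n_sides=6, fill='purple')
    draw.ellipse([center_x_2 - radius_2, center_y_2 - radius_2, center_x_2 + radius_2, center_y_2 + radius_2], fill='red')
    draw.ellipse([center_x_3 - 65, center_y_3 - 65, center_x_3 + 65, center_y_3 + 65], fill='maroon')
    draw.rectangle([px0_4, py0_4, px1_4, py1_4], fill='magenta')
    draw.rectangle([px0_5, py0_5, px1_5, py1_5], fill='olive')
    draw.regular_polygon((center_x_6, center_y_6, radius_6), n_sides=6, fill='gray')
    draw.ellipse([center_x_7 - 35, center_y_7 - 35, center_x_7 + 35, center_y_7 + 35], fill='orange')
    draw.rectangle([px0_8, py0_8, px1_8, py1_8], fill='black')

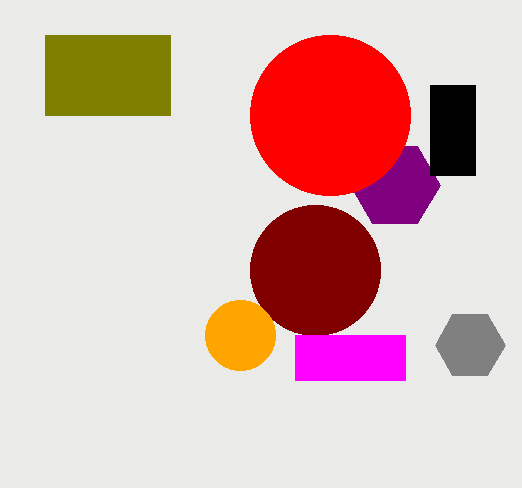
center_x_1 = 395
radius_1 = 45
center_x_2 = 330
center_y_2 = 115
radius_2 = 80
center_x_3 = 315
center_y_3 = 270
px0_4 = 295
py0_4 = 335
px1_4 = 405
py1_4 = 380
px0_5 = 45
py0_5 = 35
px1_5 = 170
py1_5 = 115
center_x_6 = 470
center_y_6 = 345
radius_6 = 35
center_x_7 = 240
center_y_7 = 335
px0_8 = 430
py0_8 = 85
px1_8 = 475
py1_8 = 175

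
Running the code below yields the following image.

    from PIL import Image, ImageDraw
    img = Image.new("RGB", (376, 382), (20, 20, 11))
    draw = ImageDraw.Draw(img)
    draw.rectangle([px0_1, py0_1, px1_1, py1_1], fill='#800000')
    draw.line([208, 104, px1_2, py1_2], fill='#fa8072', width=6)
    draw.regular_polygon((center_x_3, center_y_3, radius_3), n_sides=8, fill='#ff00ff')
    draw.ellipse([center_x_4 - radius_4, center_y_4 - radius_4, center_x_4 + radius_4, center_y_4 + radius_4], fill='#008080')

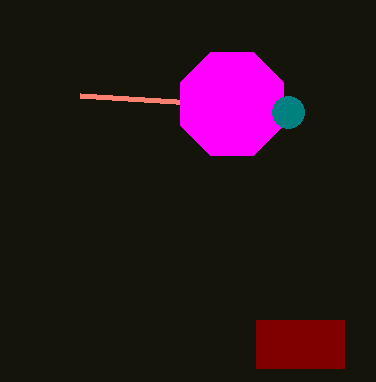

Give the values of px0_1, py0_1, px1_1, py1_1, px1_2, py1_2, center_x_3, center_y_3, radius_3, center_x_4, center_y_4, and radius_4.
px0_1 = 256; py0_1 = 320; px1_1 = 344; py1_1 = 368; px1_2 = 80; py1_2 = 96; center_x_3 = 232; center_y_3 = 104; radius_3 = 56; center_x_4 = 288; center_y_4 = 112; radius_4 = 16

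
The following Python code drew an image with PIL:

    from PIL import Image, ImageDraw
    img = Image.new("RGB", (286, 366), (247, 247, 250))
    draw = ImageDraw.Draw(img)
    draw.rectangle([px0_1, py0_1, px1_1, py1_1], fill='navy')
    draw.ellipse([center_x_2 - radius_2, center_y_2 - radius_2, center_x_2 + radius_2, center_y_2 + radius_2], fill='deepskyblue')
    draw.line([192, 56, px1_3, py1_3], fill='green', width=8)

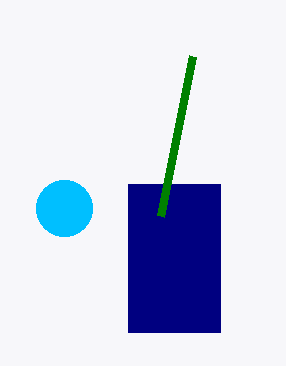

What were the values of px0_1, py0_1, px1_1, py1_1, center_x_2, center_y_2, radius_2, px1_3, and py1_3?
px0_1 = 128; py0_1 = 184; px1_1 = 220; py1_1 = 332; center_x_2 = 64; center_y_2 = 208; radius_2 = 28; px1_3 = 160; py1_3 = 216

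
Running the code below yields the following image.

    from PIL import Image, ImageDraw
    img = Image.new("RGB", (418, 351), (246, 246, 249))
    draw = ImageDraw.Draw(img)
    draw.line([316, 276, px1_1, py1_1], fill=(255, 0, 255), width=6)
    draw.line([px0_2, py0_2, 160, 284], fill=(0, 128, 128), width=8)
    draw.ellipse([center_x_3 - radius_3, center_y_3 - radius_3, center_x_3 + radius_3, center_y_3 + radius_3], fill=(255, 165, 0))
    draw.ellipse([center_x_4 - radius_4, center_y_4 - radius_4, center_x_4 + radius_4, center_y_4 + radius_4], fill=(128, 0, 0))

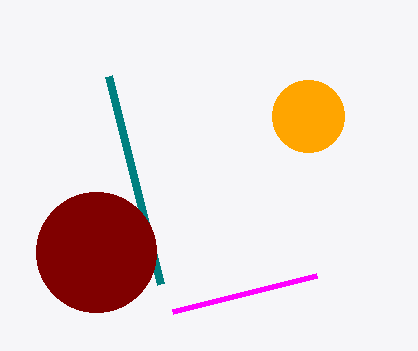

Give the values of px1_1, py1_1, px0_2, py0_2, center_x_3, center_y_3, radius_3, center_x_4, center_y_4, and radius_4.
px1_1 = 172, py1_1 = 312, px0_2 = 108, py0_2 = 76, center_x_3 = 308, center_y_3 = 116, radius_3 = 36, center_x_4 = 96, center_y_4 = 252, radius_4 = 60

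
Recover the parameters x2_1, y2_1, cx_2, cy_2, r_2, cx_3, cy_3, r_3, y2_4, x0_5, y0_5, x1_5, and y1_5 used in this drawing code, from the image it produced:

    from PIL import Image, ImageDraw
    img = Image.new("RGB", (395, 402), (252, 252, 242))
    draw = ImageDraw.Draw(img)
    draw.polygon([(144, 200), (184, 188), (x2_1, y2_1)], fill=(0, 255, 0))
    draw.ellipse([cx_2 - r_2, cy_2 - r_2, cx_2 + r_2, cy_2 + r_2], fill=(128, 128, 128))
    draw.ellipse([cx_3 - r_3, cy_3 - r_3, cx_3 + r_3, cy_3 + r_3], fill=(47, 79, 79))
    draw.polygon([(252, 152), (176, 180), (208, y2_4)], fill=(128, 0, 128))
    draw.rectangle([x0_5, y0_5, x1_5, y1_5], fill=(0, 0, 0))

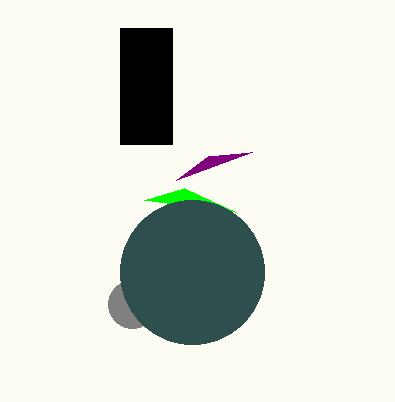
x2_1 = 236, y2_1 = 212, cx_2 = 132, cy_2 = 304, r_2 = 24, cx_3 = 192, cy_3 = 272, r_3 = 72, y2_4 = 156, x0_5 = 120, y0_5 = 28, x1_5 = 172, y1_5 = 144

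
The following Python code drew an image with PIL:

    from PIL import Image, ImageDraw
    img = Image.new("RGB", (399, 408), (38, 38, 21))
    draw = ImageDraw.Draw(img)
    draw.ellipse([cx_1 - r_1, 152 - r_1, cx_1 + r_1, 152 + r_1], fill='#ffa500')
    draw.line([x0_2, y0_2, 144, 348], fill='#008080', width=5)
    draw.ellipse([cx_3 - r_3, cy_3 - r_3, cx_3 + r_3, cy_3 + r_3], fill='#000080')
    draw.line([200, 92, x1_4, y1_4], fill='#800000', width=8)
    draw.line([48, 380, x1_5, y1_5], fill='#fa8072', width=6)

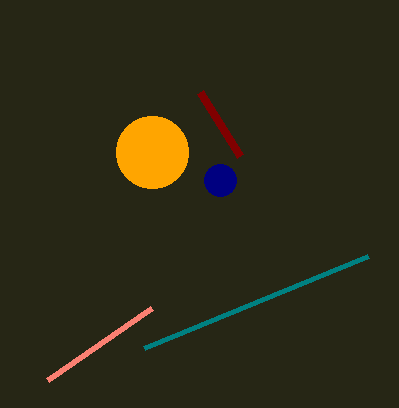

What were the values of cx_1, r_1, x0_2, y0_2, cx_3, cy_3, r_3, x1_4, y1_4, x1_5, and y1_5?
cx_1 = 152
r_1 = 36
x0_2 = 368
y0_2 = 256
cx_3 = 220
cy_3 = 180
r_3 = 16
x1_4 = 240
y1_4 = 156
x1_5 = 152
y1_5 = 308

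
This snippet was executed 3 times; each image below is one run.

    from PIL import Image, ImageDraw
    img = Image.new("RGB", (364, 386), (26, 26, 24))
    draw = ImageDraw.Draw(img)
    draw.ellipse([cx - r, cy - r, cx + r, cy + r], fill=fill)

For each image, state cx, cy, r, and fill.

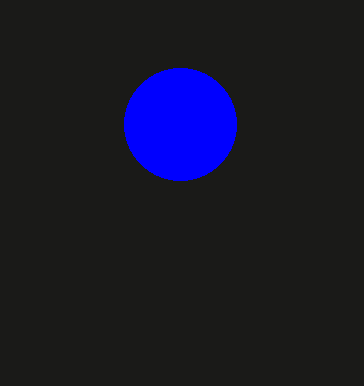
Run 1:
cx = 180
cy = 124
r = 56
fill = 'blue'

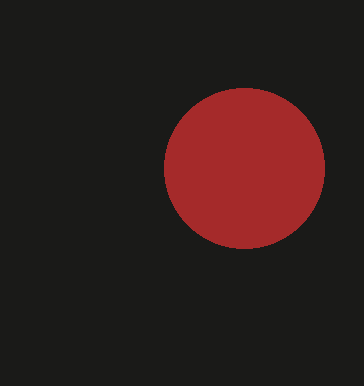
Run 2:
cx = 244
cy = 168
r = 80
fill = 'brown'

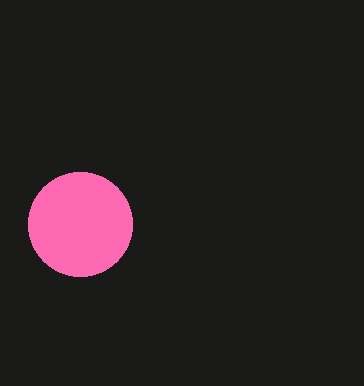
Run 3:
cx = 80, cy = 224, r = 52, fill = 'hotpink'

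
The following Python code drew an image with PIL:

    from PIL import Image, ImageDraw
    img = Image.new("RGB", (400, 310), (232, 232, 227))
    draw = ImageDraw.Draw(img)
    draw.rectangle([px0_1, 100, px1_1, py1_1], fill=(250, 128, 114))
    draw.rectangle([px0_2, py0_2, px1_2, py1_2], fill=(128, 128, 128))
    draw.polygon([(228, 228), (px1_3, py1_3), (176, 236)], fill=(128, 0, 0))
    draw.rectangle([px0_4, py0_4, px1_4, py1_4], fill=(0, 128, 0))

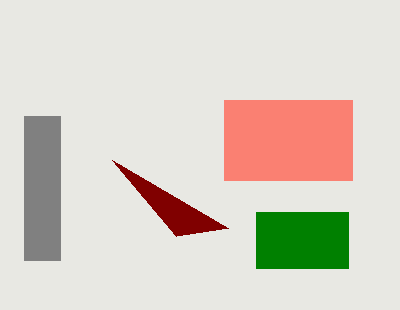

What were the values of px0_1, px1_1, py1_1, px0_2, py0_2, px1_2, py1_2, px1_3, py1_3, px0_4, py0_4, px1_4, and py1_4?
px0_1 = 224, px1_1 = 352, py1_1 = 180, px0_2 = 24, py0_2 = 116, px1_2 = 60, py1_2 = 260, px1_3 = 112, py1_3 = 160, px0_4 = 256, py0_4 = 212, px1_4 = 348, py1_4 = 268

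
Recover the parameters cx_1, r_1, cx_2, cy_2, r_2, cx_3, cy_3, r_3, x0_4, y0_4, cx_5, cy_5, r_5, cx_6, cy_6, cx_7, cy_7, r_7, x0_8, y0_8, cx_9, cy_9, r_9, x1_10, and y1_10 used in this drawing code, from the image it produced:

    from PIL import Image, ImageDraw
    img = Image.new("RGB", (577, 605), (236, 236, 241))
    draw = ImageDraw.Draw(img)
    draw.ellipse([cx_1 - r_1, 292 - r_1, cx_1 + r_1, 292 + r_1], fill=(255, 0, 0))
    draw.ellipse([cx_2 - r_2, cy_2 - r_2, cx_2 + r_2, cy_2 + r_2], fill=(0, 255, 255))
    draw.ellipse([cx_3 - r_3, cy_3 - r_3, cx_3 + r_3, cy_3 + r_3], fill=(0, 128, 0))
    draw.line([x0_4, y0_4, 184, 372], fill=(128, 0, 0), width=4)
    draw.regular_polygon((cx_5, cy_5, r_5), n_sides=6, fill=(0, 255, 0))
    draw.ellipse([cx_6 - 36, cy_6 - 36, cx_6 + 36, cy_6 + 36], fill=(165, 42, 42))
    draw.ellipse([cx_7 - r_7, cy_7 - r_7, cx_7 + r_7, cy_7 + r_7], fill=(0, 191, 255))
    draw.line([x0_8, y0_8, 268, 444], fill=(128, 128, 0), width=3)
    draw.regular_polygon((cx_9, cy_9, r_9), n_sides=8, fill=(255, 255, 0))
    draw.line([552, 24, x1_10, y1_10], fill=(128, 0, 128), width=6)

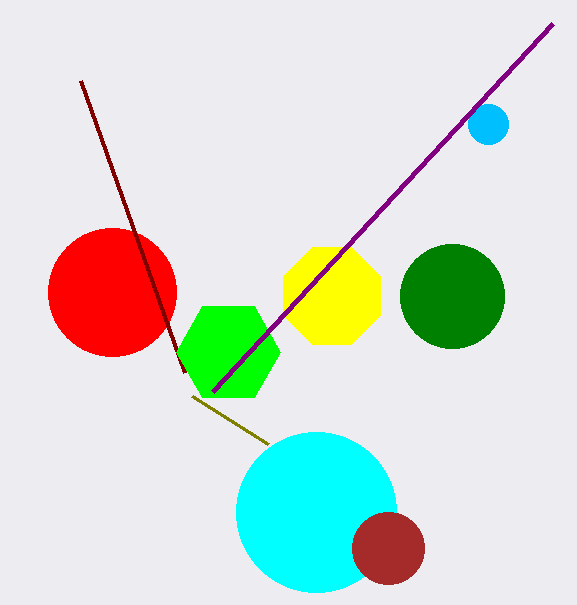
cx_1 = 112
r_1 = 64
cx_2 = 316
cy_2 = 512
r_2 = 80
cx_3 = 452
cy_3 = 296
r_3 = 52
x0_4 = 80
y0_4 = 80
cx_5 = 228
cy_5 = 352
r_5 = 52
cx_6 = 388
cy_6 = 548
cx_7 = 488
cy_7 = 124
r_7 = 20
x0_8 = 192
y0_8 = 396
cx_9 = 332
cy_9 = 296
r_9 = 52
x1_10 = 212
y1_10 = 392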